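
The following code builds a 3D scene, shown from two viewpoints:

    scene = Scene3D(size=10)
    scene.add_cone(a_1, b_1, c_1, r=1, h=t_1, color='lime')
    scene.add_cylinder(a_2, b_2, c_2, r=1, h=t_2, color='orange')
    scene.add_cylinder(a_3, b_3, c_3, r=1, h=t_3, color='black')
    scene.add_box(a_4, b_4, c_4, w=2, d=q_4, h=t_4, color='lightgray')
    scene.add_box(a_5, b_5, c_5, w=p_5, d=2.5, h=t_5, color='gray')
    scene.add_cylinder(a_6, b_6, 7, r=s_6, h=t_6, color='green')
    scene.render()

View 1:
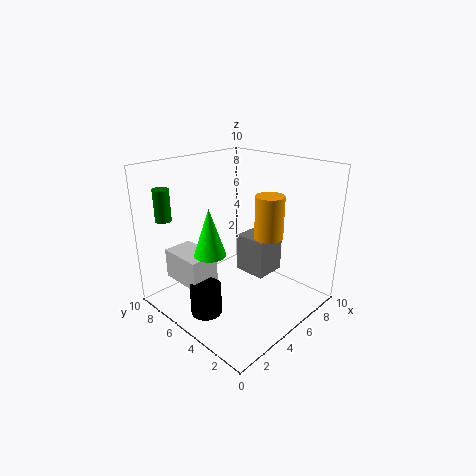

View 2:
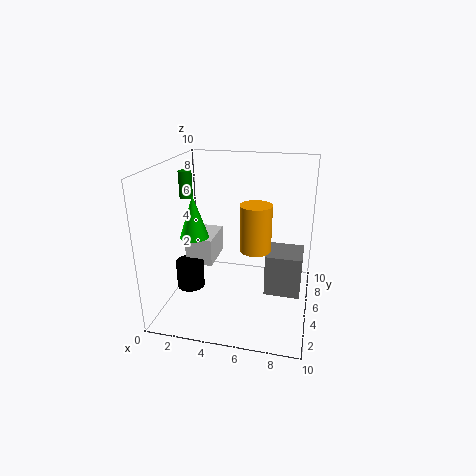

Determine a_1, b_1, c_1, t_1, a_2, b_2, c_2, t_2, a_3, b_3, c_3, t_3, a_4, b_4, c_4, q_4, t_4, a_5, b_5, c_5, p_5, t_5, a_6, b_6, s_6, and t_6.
a_1 = 2; b_1 = 4.5; c_1 = 5; t_1 = 3; a_2 = 6.5; b_2 = 3.5; c_2 = 5; t_2 = 3; a_3 = 1.5; b_3 = 4.5; c_3 = 1; t_3 = 2; a_4 = 1; b_4 = 5; c_4 = 2.5; q_4 = 3; t_4 = 2; a_5 = 7; b_5 = 4.5; c_5 = 1; p_5 = 2.5; t_5 = 3; a_6 = 0.5; b_6 = 7; s_6 = 0.5; t_6 = 2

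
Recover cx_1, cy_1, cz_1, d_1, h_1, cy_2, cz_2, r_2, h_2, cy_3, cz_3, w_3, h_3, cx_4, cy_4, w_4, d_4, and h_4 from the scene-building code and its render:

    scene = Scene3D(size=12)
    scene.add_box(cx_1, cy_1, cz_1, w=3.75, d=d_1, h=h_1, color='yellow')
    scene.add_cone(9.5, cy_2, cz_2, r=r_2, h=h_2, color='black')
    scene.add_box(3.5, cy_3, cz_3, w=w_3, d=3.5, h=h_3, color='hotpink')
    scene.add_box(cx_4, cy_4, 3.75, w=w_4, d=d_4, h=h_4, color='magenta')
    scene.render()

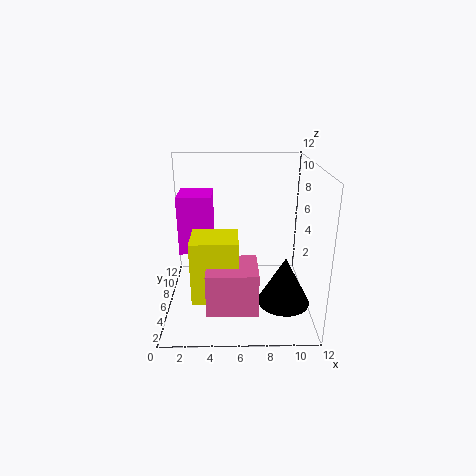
cx_1 = 2.25
cy_1 = 3
cz_1 = 1.5
d_1 = 3.25
h_1 = 5.25
cy_2 = 2.75
cz_2 = 2
r_2 = 2
h_2 = 3.75
cy_3 = 1.75
cz_3 = 1.25
w_3 = 4
h_3 = 3.5
cx_4 = 0.75
cy_4 = 7.5
w_4 = 3
d_4 = 3.25
h_4 = 5.25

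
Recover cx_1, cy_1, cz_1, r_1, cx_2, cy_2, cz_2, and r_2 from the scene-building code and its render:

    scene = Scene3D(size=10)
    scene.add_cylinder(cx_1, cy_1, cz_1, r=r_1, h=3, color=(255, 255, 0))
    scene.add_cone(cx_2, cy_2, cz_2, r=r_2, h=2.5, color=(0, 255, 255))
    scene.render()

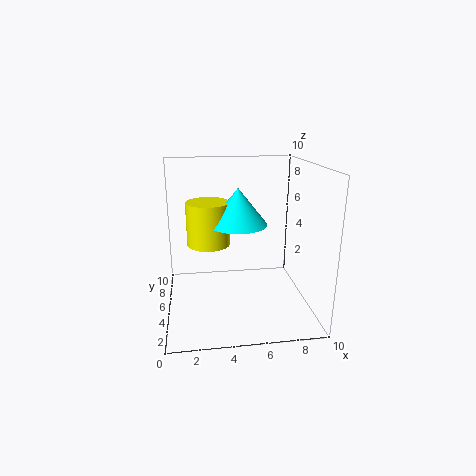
cx_1 = 3; cy_1 = 5.5; cz_1 = 4.5; r_1 = 1.5; cx_2 = 5; cy_2 = 5; cz_2 = 6; r_2 = 2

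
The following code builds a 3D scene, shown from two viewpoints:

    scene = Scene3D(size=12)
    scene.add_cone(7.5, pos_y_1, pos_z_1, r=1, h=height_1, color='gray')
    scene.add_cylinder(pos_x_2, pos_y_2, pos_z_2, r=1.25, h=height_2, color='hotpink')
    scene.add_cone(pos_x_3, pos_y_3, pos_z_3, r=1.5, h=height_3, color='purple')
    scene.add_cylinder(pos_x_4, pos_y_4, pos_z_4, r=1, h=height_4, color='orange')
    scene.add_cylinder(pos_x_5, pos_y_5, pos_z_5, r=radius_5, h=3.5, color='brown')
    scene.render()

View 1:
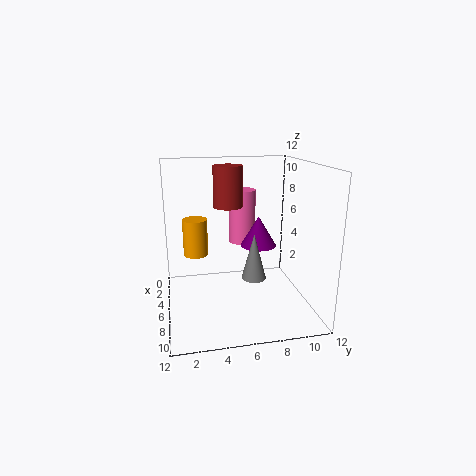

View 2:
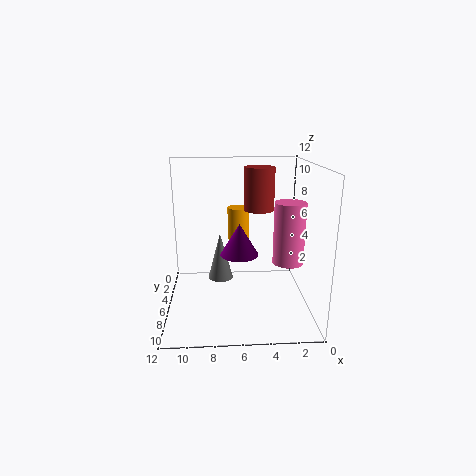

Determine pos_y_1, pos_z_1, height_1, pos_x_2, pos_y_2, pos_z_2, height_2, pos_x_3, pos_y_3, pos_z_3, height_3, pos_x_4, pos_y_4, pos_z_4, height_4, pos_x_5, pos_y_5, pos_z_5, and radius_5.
pos_y_1 = 7, pos_z_1 = 3, height_1 = 3.75, pos_x_2 = 2, pos_y_2 = 7.25, pos_z_2 = 4.25, height_2 = 5, pos_x_3 = 6, pos_y_3 = 7.75, pos_z_3 = 5.25, height_3 = 2.5, pos_x_4 = 5.75, pos_y_4 = 2.5, pos_z_4 = 4.75, height_4 = 3, pos_x_5 = 4.25, pos_y_5 = 5.5, pos_z_5 = 8.25, radius_5 = 1.25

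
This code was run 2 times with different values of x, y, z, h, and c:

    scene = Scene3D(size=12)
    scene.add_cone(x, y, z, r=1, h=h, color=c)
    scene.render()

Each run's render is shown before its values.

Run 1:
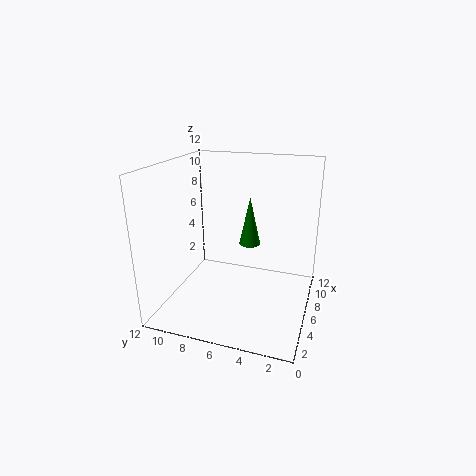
x = 9.5; y = 6; z = 4; h = 4.5; c = 'green'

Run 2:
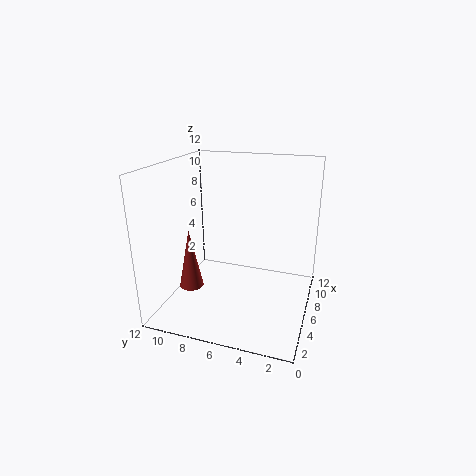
x = 4; y = 9.5; z = 2; h = 5; c = 'brown'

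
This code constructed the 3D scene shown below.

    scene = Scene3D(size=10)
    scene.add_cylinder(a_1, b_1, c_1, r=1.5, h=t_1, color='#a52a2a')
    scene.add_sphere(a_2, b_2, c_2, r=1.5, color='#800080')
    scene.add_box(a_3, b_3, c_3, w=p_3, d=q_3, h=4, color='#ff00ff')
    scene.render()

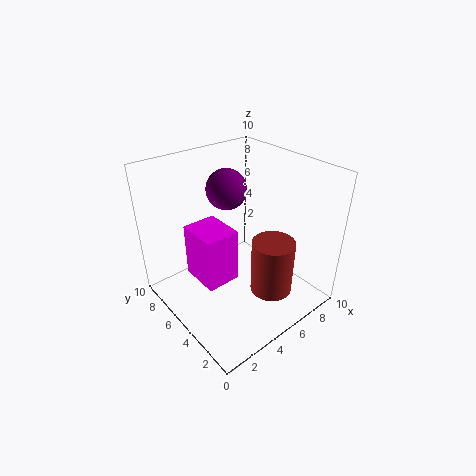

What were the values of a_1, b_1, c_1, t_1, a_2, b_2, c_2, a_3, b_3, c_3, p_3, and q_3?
a_1 = 6.5; b_1 = 3; c_1 = 1; t_1 = 4; a_2 = 6; b_2 = 7.5; c_2 = 7.5; a_3 = 2.5; b_3 = 5; c_3 = 1.5; p_3 = 2.5; q_3 = 3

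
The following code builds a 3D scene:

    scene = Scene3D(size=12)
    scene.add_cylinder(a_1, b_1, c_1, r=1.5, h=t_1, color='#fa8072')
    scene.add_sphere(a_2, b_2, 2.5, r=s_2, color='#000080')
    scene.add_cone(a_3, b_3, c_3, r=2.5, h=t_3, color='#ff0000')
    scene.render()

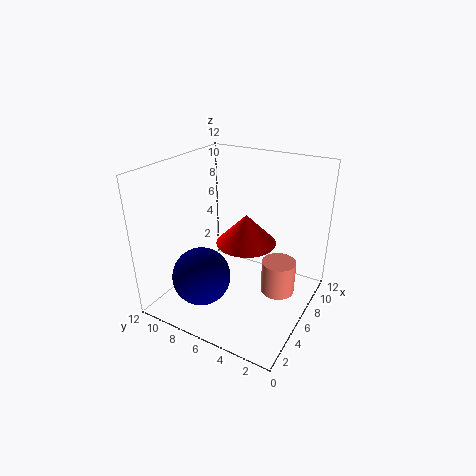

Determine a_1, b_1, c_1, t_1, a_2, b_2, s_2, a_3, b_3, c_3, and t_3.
a_1 = 8; b_1 = 3; c_1 = 0.5; t_1 = 3; a_2 = 4; b_2 = 8.5; s_2 = 2.5; a_3 = 6.5; b_3 = 5.5; c_3 = 5.5; t_3 = 2.5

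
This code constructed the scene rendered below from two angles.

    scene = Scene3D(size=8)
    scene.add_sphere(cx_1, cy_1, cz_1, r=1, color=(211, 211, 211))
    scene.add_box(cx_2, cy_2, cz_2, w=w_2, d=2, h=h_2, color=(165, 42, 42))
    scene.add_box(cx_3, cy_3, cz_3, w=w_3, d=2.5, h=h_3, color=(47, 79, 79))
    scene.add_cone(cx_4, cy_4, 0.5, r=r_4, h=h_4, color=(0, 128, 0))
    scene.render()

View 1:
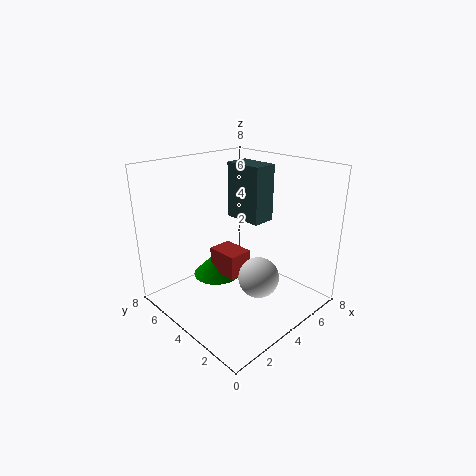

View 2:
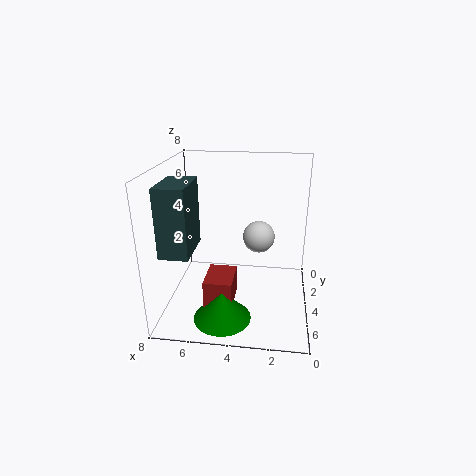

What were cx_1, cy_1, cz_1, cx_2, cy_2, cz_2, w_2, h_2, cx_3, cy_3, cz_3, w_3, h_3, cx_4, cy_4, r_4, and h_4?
cx_1 = 3; cy_1 = 1.5; cz_1 = 3; cx_2 = 4; cy_2 = 4.5; cz_2 = 1; w_2 = 1.5; h_2 = 1.5; cx_3 = 6; cy_3 = 4.5; cz_3 = 4; w_3 = 1.5; h_3 = 3.5; cx_4 = 4.5; cy_4 = 6.5; r_4 = 1.5; h_4 = 1.5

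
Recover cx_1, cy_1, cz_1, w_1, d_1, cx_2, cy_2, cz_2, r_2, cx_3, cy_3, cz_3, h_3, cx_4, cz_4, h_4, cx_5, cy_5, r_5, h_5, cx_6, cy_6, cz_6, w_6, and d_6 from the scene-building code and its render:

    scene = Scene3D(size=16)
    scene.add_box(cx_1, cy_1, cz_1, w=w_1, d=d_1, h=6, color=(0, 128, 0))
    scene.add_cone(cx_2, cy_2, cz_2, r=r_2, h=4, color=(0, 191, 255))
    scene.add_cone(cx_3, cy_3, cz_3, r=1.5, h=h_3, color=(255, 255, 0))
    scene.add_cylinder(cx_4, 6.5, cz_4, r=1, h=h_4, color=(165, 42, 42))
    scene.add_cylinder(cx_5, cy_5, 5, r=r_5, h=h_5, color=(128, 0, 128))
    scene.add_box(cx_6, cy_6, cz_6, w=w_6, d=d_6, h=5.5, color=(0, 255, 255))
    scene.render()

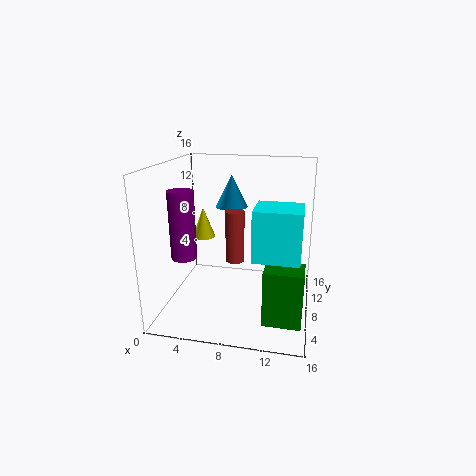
cx_1 = 11.5; cy_1 = 3; cz_1 = 0.5; w_1 = 4; d_1 = 3; cx_2 = 6; cy_2 = 13.5; cz_2 = 10; r_2 = 2; cx_3 = 2; cy_3 = 14; cz_3 = 5.5; h_3 = 4; cx_4 = 8; cz_4 = 6; h_4 = 5.5; cx_5 = 1.5; cy_5 = 8; r_5 = 1.5; h_5 = 8; cx_6 = 10; cy_6 = 5; cz_6 = 6.5; w_6 = 5; d_6 = 4.5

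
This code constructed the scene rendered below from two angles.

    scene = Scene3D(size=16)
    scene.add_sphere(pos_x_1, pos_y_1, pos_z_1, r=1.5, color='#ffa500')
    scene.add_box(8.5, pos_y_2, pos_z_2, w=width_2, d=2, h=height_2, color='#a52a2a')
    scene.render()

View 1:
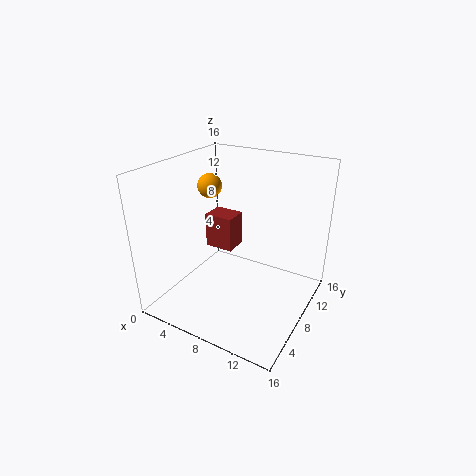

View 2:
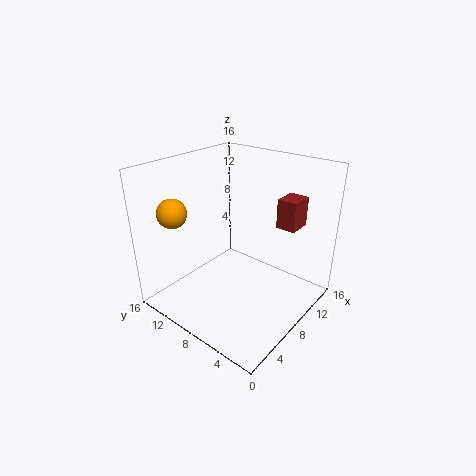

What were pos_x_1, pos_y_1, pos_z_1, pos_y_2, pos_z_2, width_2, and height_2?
pos_x_1 = 2, pos_y_1 = 11.5, pos_z_1 = 12, pos_y_2 = 1.5, pos_z_2 = 10.5, width_2 = 2.5, height_2 = 3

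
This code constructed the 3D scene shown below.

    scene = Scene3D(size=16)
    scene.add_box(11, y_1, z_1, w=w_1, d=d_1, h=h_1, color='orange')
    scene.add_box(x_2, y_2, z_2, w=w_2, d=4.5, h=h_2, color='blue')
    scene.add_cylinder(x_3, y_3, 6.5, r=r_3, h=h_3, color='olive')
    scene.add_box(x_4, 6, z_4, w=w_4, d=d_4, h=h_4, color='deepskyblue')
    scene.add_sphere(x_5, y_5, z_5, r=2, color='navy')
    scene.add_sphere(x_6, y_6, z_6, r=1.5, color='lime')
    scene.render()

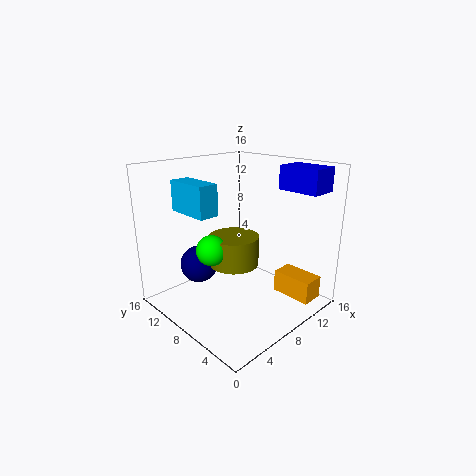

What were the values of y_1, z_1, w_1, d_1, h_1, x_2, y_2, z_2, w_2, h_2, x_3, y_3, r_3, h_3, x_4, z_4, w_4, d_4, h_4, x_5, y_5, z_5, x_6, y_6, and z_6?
y_1 = 0.5
z_1 = 1.5
w_1 = 2.5
d_1 = 4.5
h_1 = 2.5
x_2 = 11
y_2 = 0.5
z_2 = 13.5
w_2 = 3
h_2 = 2.5
x_3 = 5.5
y_3 = 6
r_3 = 2.5
h_3 = 3
x_4 = 1.5
z_4 = 12
w_4 = 2
d_4 = 4.5
h_4 = 3
x_5 = 4
y_5 = 10
z_5 = 5.5
x_6 = 3
y_6 = 6.5
z_6 = 8.5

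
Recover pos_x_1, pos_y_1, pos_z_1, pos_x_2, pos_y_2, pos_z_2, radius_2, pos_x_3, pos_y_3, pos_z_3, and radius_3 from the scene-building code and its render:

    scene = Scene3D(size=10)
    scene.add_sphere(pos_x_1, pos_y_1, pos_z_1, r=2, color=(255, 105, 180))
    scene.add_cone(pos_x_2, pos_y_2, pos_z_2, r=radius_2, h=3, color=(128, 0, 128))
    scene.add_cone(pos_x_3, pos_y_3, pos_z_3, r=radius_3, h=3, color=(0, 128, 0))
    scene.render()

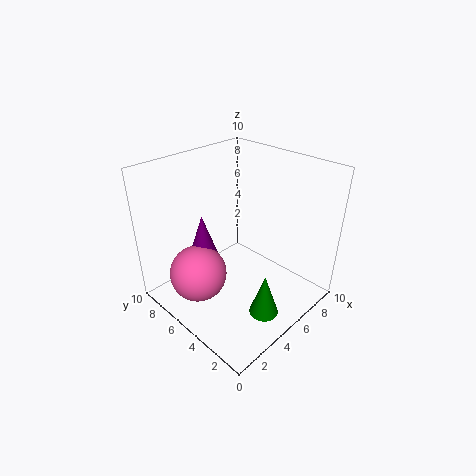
pos_x_1 = 2.5; pos_y_1 = 6.5; pos_z_1 = 2.5; pos_x_2 = 3.5; pos_y_2 = 7; pos_z_2 = 3.5; radius_2 = 1; pos_x_3 = 4.5; pos_y_3 = 2; pos_z_3 = 0.5; radius_3 = 1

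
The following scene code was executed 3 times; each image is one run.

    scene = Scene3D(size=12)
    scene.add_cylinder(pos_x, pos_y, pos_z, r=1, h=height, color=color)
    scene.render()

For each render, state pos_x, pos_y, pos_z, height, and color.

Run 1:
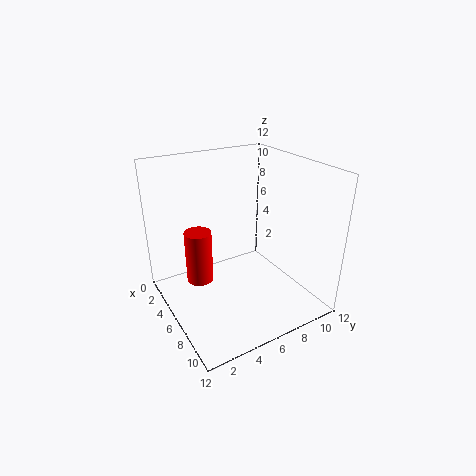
pos_x = 7
pos_y = 2
pos_z = 4
height = 4
color = 'red'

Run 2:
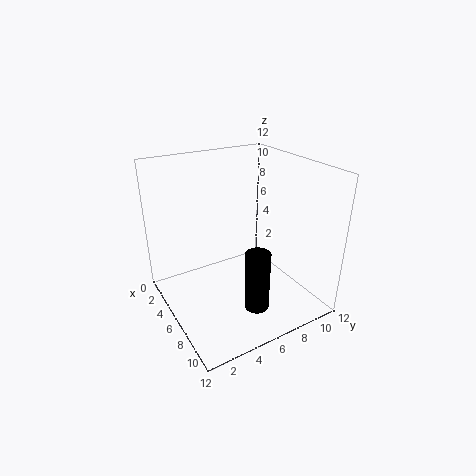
pos_x = 9
pos_y = 6
pos_z = 1
height = 5
color = 'black'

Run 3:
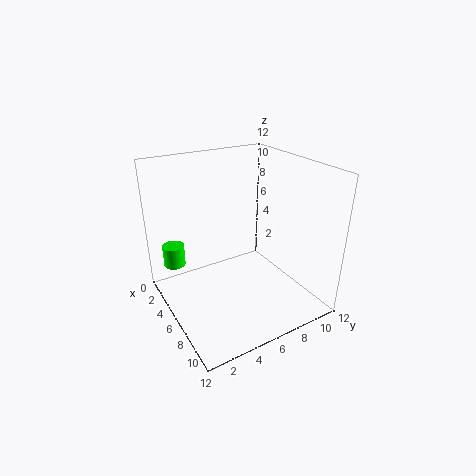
pos_x = 1
pos_y = 2
pos_z = 2
height = 2
color = 'lime'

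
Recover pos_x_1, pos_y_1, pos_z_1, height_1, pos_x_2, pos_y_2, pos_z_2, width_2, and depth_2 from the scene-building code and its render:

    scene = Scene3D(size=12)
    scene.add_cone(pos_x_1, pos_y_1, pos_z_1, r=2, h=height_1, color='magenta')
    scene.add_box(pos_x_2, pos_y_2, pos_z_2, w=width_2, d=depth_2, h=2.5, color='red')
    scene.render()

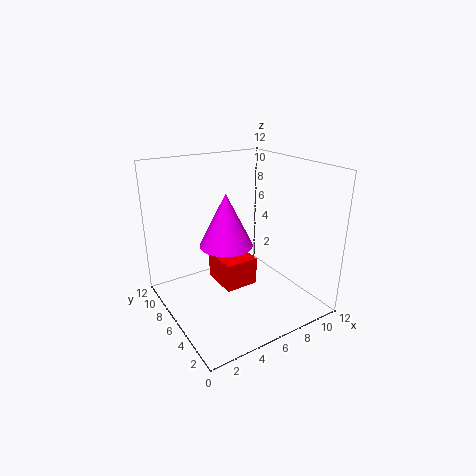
pos_x_1 = 4; pos_y_1 = 4.5; pos_z_1 = 6.5; height_1 = 4; pos_x_2 = 5; pos_y_2 = 6; pos_z_2 = 1; width_2 = 3; depth_2 = 3.5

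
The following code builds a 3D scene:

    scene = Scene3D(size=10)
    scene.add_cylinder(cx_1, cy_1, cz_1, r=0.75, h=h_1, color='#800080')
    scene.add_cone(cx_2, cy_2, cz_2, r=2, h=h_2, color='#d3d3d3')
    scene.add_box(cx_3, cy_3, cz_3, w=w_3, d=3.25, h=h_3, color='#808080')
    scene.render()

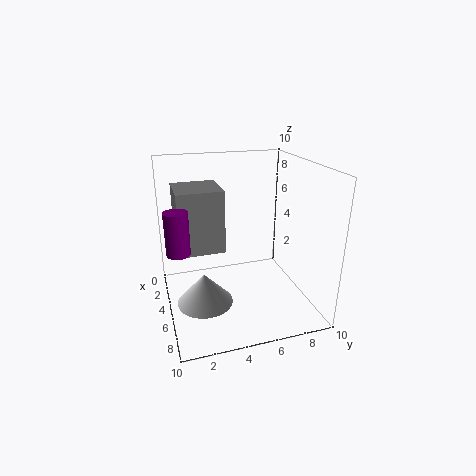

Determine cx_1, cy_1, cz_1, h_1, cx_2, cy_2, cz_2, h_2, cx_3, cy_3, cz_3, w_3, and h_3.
cx_1 = 6.25, cy_1 = 0.75, cz_1 = 5, h_1 = 2.75, cx_2 = 5, cy_2 = 2.5, cz_2 = 0.25, h_2 = 2.25, cx_3 = 1.25, cy_3 = 1, cz_3 = 3.75, w_3 = 3.25, h_3 = 4.5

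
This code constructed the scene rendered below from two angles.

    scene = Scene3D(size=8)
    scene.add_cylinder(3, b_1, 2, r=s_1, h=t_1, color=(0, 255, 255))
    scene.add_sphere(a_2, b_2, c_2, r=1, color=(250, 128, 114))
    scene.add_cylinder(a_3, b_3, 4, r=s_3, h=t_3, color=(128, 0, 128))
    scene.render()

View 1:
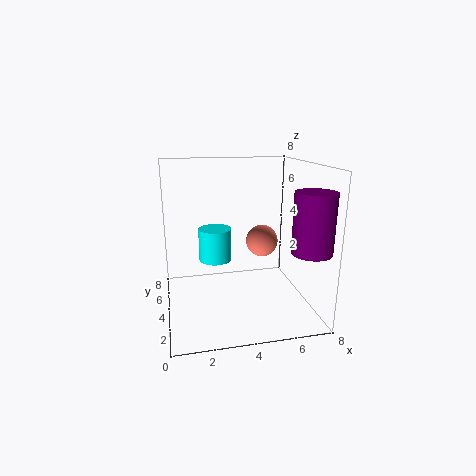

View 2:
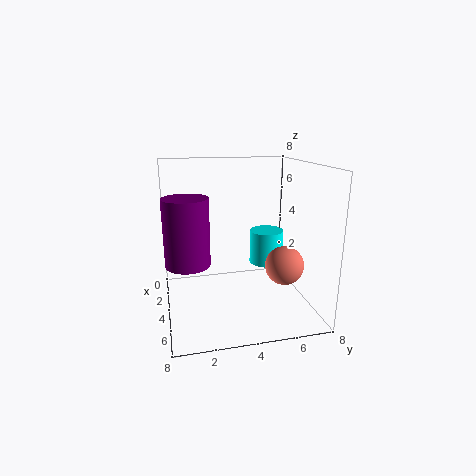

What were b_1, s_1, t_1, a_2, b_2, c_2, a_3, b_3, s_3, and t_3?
b_1 = 6, s_1 = 1, t_1 = 2, a_2 = 6, b_2 = 6, c_2 = 3, a_3 = 7, b_3 = 1, s_3 = 1, t_3 = 3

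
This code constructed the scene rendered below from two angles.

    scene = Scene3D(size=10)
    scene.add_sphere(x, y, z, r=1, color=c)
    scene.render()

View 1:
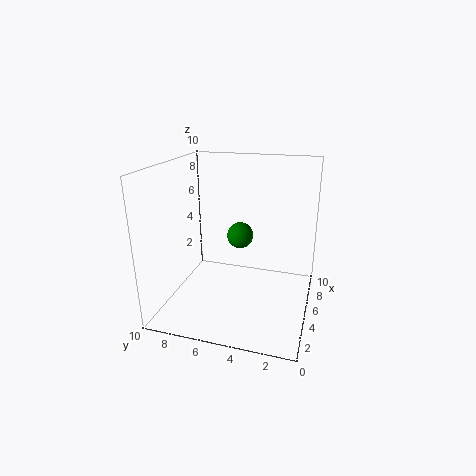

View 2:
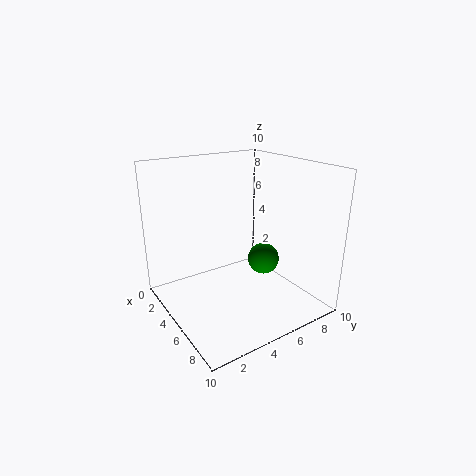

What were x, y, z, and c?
x = 7.25
y = 5.5
z = 4.25
c = 'green'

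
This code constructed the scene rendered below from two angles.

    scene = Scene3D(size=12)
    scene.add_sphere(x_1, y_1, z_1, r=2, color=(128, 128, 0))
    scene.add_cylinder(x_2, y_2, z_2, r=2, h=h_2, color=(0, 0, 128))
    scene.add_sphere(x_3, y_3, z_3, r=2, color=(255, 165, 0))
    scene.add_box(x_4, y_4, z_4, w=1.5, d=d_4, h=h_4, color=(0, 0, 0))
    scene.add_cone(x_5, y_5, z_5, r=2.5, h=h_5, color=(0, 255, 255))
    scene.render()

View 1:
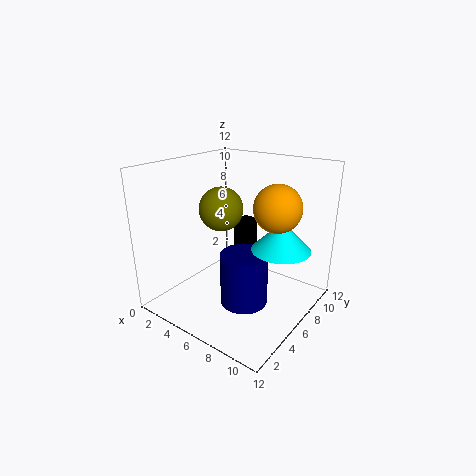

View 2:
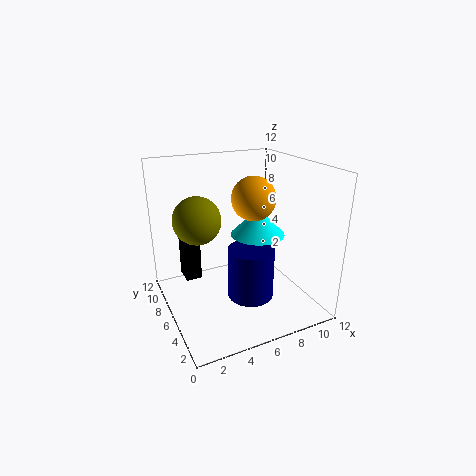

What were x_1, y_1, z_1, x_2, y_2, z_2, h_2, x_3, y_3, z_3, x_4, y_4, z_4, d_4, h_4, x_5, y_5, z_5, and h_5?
x_1 = 3
y_1 = 7.5
z_1 = 7.5
x_2 = 7
y_2 = 5.5
z_2 = 0.5
h_2 = 4.5
x_3 = 8.5
y_3 = 8
z_3 = 8.5
x_4 = 2.5
y_4 = 10
z_4 = 0.5
d_4 = 2
h_4 = 5
x_5 = 9
y_5 = 8
z_5 = 5
h_5 = 2.5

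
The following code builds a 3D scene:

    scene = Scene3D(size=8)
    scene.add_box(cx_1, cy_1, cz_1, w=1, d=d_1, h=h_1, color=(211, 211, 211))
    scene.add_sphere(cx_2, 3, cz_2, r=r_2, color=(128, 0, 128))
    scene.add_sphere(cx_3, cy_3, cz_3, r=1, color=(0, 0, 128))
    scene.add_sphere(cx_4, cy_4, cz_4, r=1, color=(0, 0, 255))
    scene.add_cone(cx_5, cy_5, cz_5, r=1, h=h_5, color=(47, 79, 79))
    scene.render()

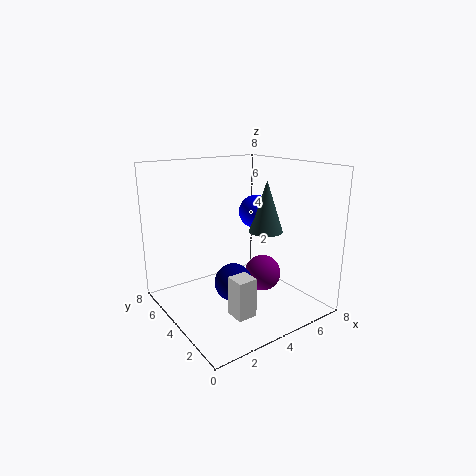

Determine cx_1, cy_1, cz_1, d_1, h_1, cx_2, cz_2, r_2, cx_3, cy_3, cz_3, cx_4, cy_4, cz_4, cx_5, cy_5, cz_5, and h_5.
cx_1 = 2, cy_1 = 1, cz_1 = 1, d_1 = 1, h_1 = 2, cx_2 = 5, cz_2 = 2, r_2 = 1, cx_3 = 3, cy_3 = 3, cz_3 = 2, cx_4 = 6, cy_4 = 5, cz_4 = 5, cx_5 = 6, cy_5 = 4, cz_5 = 4, h_5 = 3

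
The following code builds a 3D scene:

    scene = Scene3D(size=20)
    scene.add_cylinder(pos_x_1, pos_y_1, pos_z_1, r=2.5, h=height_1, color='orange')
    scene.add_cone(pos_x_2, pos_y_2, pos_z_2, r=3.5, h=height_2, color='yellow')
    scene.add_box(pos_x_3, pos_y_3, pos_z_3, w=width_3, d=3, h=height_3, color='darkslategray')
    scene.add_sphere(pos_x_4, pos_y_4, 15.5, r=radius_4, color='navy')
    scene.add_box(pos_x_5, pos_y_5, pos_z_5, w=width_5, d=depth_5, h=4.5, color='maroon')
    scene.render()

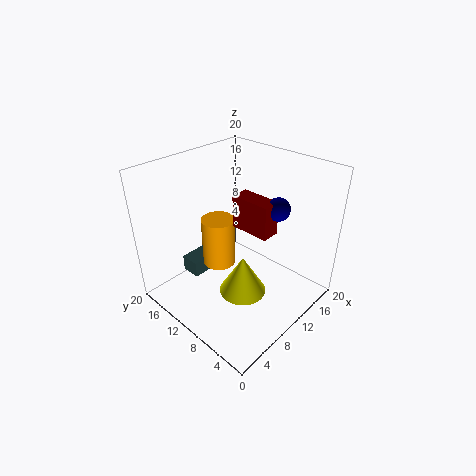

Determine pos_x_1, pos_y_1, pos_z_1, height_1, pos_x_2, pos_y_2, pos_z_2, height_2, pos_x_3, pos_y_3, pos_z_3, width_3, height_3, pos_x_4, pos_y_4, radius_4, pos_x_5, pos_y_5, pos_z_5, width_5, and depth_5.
pos_x_1 = 10.5; pos_y_1 = 14.5; pos_z_1 = 3.5; height_1 = 7.5; pos_x_2 = 10.5; pos_y_2 = 9.5; pos_z_2 = 0.5; height_2 = 6; pos_x_3 = 6.5; pos_y_3 = 15.5; pos_z_3 = 2; width_3 = 5.5; height_3 = 2.5; pos_x_4 = 12; pos_y_4 = 5; radius_4 = 1.5; pos_x_5 = 9.5; pos_y_5 = 5; pos_z_5 = 12; width_5 = 2.5; depth_5 = 5.5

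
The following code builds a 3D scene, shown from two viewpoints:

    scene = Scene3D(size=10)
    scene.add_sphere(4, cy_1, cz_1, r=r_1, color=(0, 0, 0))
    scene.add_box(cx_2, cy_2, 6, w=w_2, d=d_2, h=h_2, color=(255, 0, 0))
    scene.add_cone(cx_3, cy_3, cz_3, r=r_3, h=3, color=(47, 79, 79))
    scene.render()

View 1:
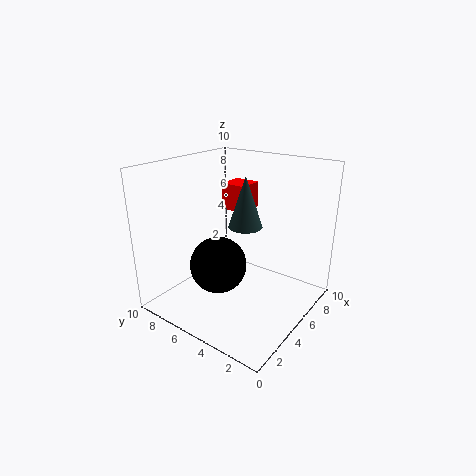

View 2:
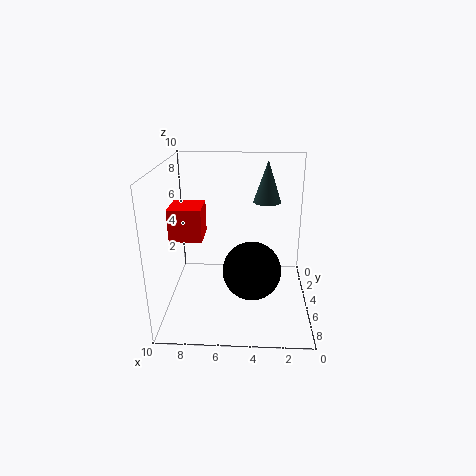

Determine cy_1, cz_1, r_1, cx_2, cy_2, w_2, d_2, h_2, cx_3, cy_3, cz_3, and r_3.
cy_1 = 6, cz_1 = 3, r_1 = 2, cx_2 = 7, cy_2 = 6, w_2 = 2, d_2 = 2, h_2 = 2, cx_3 = 3, cy_3 = 3, cz_3 = 7, r_3 = 1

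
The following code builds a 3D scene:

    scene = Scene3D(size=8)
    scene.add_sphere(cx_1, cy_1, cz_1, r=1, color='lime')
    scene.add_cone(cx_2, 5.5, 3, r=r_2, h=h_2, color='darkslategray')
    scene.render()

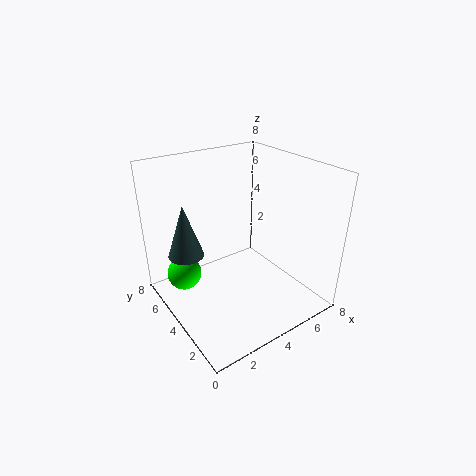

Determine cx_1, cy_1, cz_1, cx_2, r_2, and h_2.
cx_1 = 1.5
cy_1 = 6
cz_1 = 1.5
cx_2 = 1.5
r_2 = 1
h_2 = 3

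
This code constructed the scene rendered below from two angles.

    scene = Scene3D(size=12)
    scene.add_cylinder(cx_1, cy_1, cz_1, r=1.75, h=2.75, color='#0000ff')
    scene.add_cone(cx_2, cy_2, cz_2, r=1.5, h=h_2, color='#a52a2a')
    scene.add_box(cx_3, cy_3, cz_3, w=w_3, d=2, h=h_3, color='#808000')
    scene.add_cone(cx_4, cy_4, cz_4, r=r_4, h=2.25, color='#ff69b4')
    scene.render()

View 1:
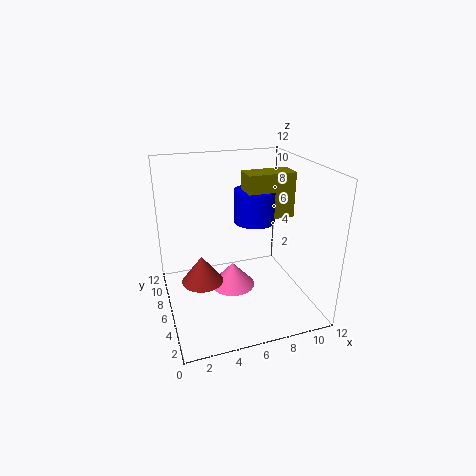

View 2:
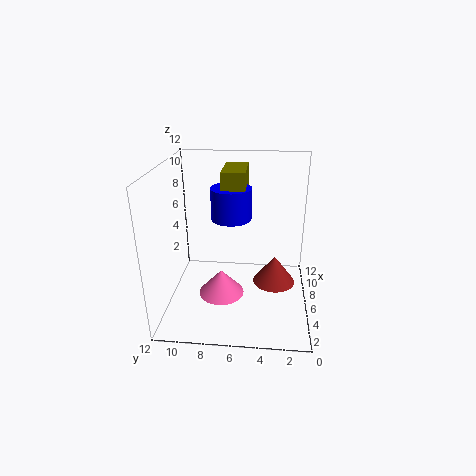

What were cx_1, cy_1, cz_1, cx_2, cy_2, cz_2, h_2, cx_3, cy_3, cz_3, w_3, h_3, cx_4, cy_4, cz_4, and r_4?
cx_1 = 7.75; cy_1 = 6.75; cz_1 = 7; cx_2 = 2.25; cy_2 = 3; cz_2 = 4.5; h_2 = 2; cx_3 = 6.75; cy_3 = 5.5; cz_3 = 7.5; w_3 = 4; h_3 = 3.75; cx_4 = 6; cy_4 = 7.5; cz_4 = 0.5; r_4 = 2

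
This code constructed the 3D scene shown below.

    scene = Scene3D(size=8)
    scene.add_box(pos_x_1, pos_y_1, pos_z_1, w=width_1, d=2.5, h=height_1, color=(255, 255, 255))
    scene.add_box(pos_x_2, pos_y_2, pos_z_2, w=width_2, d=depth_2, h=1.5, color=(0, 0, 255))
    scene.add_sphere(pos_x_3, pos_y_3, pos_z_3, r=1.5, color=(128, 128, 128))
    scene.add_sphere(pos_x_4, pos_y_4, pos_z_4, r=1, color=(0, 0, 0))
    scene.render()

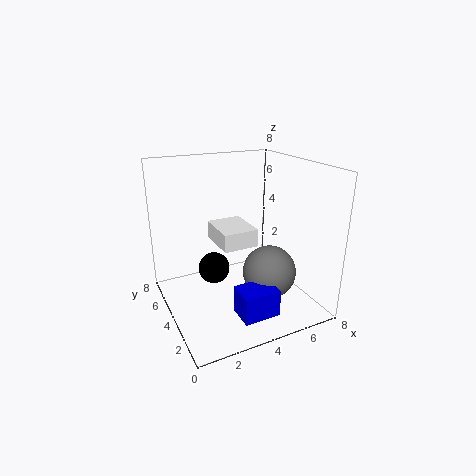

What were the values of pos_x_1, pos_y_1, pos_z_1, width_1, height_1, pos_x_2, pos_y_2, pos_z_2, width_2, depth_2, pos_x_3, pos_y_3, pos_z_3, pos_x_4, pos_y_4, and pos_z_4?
pos_x_1 = 3, pos_y_1 = 3.5, pos_z_1 = 3.5, width_1 = 2, height_1 = 1, pos_x_2 = 3, pos_y_2 = 1, pos_z_2 = 0.5, width_2 = 2, depth_2 = 1.5, pos_x_3 = 5.5, pos_y_3 = 3, pos_z_3 = 2, pos_x_4 = 3.5, pos_y_4 = 6.5, pos_z_4 = 1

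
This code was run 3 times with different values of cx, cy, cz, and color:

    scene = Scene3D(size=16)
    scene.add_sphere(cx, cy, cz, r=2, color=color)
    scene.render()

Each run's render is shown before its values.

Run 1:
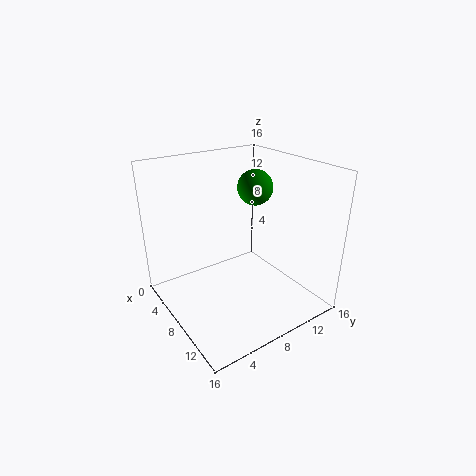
cx = 7, cy = 11, cz = 13, color = 'green'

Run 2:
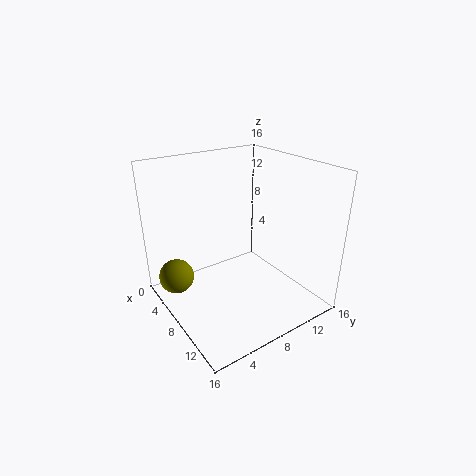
cx = 4, cy = 2, cz = 3, color = 'olive'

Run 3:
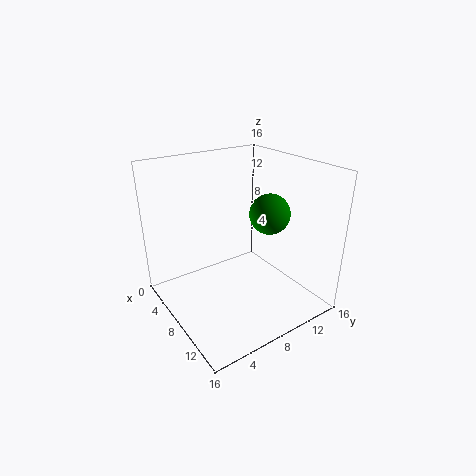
cx = 12, cy = 9, cz = 12, color = 'green'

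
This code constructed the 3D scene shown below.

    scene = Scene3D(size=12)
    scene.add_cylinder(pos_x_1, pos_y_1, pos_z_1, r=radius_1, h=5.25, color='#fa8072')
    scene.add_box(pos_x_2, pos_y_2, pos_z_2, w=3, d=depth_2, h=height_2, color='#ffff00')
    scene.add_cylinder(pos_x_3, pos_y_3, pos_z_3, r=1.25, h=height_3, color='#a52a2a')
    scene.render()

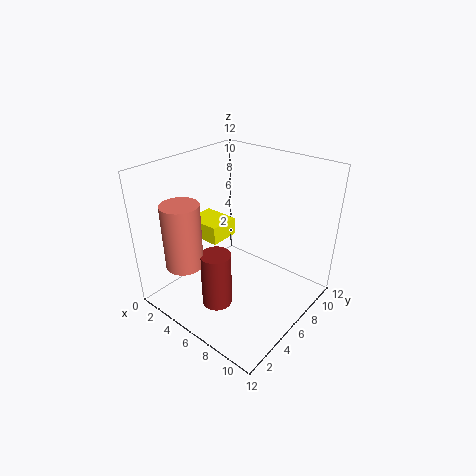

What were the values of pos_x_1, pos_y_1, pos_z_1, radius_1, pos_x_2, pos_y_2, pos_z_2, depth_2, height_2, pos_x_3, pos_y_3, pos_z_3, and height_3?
pos_x_1 = 3.75, pos_y_1 = 2, pos_z_1 = 4.5, radius_1 = 1.5, pos_x_2 = 2, pos_y_2 = 4.25, pos_z_2 = 5.75, depth_2 = 2.5, height_2 = 1.5, pos_x_3 = 5.75, pos_y_3 = 3.5, pos_z_3 = 0.75, height_3 = 4.75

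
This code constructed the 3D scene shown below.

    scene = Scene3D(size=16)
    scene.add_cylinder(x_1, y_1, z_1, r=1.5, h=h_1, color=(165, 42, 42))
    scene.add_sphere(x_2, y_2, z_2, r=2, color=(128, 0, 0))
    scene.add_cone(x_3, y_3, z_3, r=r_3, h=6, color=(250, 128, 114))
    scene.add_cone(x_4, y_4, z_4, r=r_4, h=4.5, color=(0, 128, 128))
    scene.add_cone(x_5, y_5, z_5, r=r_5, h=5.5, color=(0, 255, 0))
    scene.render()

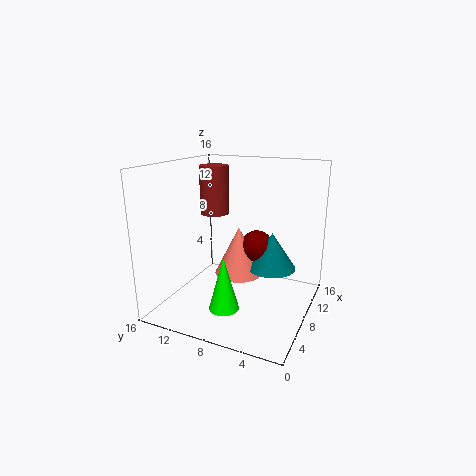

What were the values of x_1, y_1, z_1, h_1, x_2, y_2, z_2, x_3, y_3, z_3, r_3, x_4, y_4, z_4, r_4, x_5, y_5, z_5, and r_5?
x_1 = 6.5; y_1 = 10; z_1 = 11; h_1 = 5; x_2 = 12.5; y_2 = 7.5; z_2 = 5.5; x_3 = 11.5; y_3 = 9.5; z_3 = 2; r_3 = 3; x_4 = 12.5; y_4 = 5.5; z_4 = 3; r_4 = 3; x_5 = 2.5; y_5 = 7; z_5 = 2.5; r_5 = 1.5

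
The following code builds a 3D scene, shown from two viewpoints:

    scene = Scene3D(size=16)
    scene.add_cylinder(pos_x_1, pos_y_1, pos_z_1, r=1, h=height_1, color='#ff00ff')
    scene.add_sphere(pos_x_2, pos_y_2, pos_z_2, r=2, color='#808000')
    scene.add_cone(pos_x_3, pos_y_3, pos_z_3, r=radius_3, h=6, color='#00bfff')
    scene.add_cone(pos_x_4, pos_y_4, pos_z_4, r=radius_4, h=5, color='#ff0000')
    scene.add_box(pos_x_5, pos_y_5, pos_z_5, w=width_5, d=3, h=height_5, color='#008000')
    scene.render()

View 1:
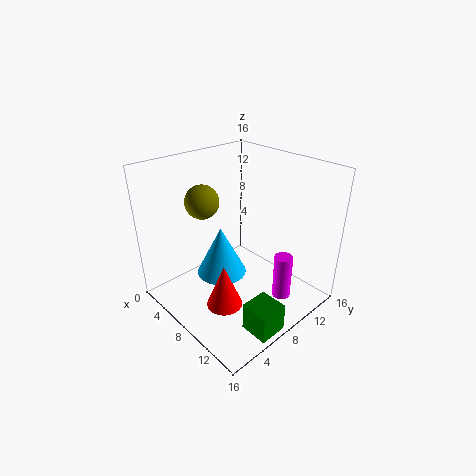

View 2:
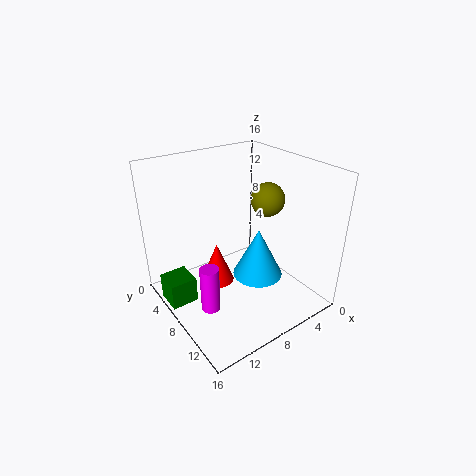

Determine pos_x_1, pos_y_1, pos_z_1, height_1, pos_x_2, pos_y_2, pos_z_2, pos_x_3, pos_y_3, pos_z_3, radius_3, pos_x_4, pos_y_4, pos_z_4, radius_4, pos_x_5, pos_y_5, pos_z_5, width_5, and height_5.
pos_x_1 = 13, pos_y_1 = 10, pos_z_1 = 2, height_1 = 5, pos_x_2 = 3, pos_y_2 = 7, pos_z_2 = 11, pos_x_3 = 5, pos_y_3 = 8, pos_z_3 = 2, radius_3 = 3, pos_x_4 = 9, pos_y_4 = 5, pos_z_4 = 1, radius_4 = 2, pos_x_5 = 13, pos_y_5 = 4, pos_z_5 = 1, width_5 = 3, height_5 = 3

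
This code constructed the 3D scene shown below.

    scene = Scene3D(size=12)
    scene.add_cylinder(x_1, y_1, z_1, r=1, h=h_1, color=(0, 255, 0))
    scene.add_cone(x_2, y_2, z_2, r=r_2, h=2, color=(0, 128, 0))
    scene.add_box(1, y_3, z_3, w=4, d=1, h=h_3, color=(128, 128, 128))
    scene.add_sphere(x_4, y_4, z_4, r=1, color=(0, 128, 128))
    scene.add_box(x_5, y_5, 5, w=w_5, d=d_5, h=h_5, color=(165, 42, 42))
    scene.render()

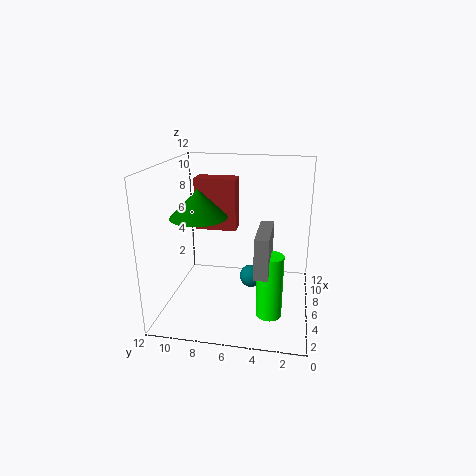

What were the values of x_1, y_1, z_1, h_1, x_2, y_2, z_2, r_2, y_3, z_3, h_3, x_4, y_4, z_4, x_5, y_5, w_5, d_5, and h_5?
x_1 = 3, y_1 = 3, z_1 = 1, h_1 = 5, x_2 = 2, y_2 = 8, z_2 = 9, r_2 = 2, y_3 = 3, z_3 = 5, h_3 = 3, x_4 = 7, y_4 = 5, z_4 = 2, x_5 = 10, y_5 = 7, w_5 = 2, d_5 = 4, h_5 = 5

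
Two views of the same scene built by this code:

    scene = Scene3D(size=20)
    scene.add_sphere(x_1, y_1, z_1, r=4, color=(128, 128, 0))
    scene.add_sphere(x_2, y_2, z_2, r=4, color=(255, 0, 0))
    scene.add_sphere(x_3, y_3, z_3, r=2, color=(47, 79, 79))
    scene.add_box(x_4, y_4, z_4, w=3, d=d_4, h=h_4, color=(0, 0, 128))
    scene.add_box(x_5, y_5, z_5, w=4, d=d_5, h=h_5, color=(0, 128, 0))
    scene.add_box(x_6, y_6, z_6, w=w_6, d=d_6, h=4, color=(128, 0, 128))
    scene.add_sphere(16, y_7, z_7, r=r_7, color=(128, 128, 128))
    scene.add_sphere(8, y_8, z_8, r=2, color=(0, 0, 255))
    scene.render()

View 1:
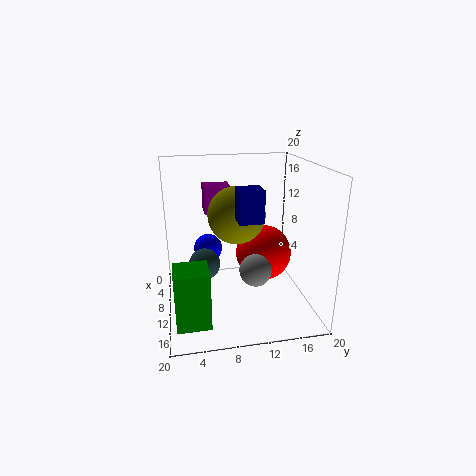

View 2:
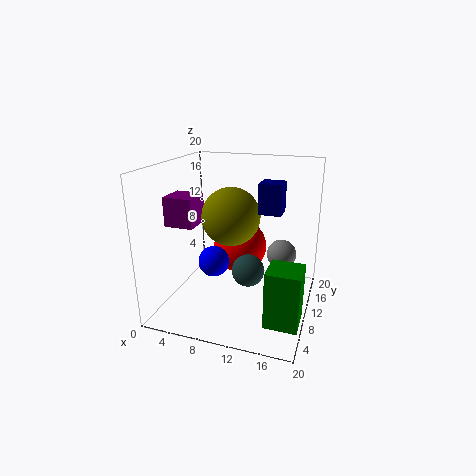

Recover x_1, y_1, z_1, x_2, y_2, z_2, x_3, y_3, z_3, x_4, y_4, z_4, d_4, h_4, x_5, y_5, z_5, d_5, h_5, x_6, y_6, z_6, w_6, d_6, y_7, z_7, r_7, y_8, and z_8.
x_1 = 9
y_1 = 10
z_1 = 13
x_2 = 9
y_2 = 14
z_2 = 7
x_3 = 13
y_3 = 5
z_3 = 8
x_4 = 13
y_4 = 9
z_4 = 14
d_4 = 3
h_4 = 4
x_5 = 16
y_5 = 1
z_5 = 3
d_5 = 4
h_5 = 7
x_6 = 1
y_6 = 6
z_6 = 12
w_6 = 4
d_6 = 4
y_7 = 11
z_7 = 8
r_7 = 2
y_8 = 6
z_8 = 8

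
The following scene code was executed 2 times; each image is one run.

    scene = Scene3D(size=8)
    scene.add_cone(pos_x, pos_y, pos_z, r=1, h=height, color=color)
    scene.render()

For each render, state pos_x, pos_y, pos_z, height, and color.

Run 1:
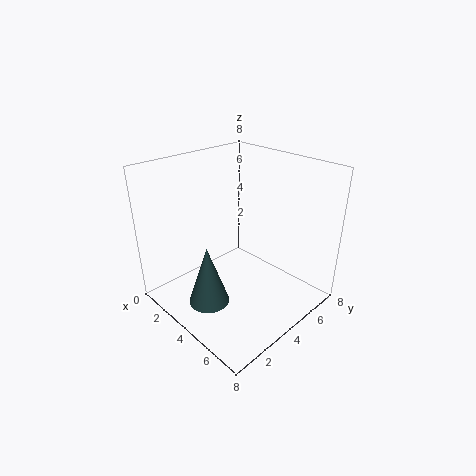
pos_x = 5, pos_y = 1, pos_z = 2, height = 3, color = 'darkslategray'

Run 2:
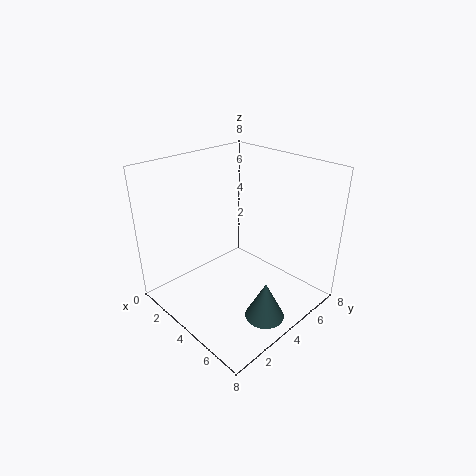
pos_x = 7, pos_y = 3, pos_z = 1, height = 2, color = 'darkslategray'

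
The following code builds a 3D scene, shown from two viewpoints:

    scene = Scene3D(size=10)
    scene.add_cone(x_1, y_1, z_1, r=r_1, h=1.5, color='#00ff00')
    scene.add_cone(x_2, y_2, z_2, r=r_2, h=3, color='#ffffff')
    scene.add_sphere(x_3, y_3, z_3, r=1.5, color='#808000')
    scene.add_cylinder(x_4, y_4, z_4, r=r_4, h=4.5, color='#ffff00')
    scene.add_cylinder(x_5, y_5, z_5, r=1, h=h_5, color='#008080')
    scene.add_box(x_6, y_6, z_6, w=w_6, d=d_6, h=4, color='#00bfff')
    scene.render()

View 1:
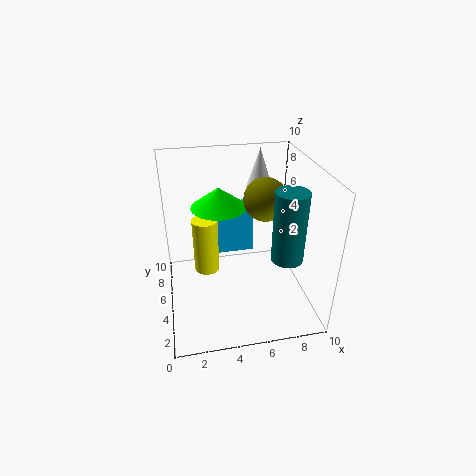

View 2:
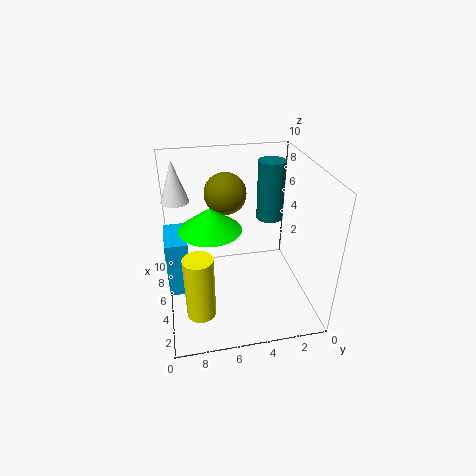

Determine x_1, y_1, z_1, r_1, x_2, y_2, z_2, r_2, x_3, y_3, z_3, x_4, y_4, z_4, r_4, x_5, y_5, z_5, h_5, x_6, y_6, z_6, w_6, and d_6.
x_1 = 4
y_1 = 7
z_1 = 6.5
r_1 = 2
x_2 = 7.5
y_2 = 9
z_2 = 7
r_2 = 1
x_3 = 7
y_3 = 5.5
z_3 = 7.5
x_4 = 3
y_4 = 8
z_4 = 0.5
r_4 = 1
x_5 = 7.5
y_5 = 2
z_5 = 5
h_5 = 4.5
x_6 = 4
y_6 = 8.5
z_6 = 1.5
w_6 = 3
d_6 = 1.5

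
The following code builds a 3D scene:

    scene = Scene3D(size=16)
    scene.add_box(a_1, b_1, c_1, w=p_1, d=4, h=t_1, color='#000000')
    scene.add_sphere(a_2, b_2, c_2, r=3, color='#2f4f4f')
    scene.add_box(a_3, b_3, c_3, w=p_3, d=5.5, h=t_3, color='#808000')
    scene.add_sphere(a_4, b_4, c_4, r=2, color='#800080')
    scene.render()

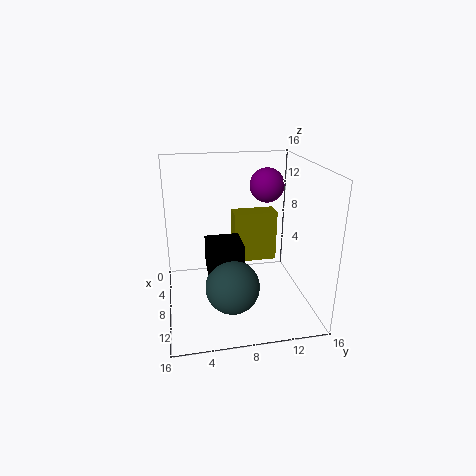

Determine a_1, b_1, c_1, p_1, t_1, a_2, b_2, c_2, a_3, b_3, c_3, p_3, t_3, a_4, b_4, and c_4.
a_1 = 5.5, b_1 = 4.5, c_1 = 4, p_1 = 4, t_1 = 3.5, a_2 = 10, b_2 = 7, c_2 = 3, a_3 = 1, b_3 = 8.5, c_3 = 2.5, p_3 = 2.5, t_3 = 6.5, a_4 = 5, b_4 = 12, c_4 = 13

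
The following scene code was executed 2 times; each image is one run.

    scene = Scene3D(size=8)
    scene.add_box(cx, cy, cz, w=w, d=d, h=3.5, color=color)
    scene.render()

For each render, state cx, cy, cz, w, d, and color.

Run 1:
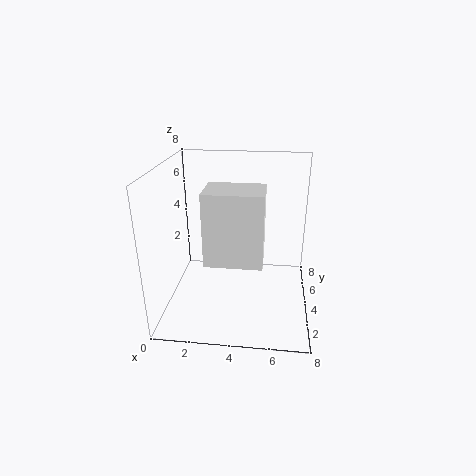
cx = 2.75
cy = 0.75
cz = 4
w = 2.75
d = 2
color = 'white'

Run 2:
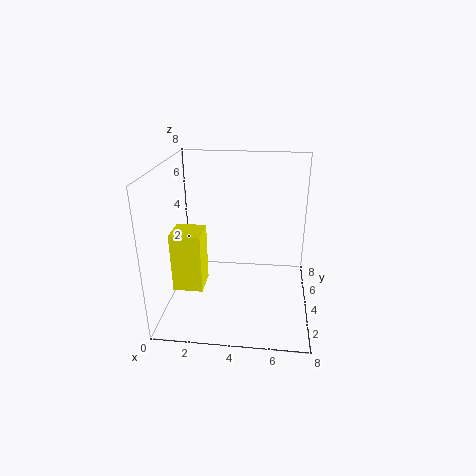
cx = 0.25
cy = 3.25
cz = 0.75
w = 1.75
d = 1.75
color = 'yellow'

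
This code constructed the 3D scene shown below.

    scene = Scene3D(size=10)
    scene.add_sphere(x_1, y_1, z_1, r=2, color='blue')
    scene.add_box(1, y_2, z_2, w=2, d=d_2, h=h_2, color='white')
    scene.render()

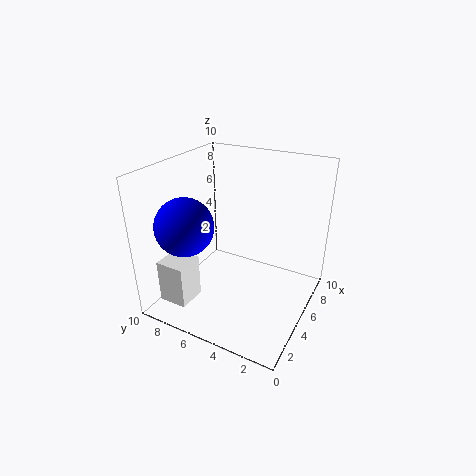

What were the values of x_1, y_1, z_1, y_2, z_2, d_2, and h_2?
x_1 = 3; y_1 = 8; z_1 = 6; y_2 = 7; z_2 = 1; d_2 = 2; h_2 = 3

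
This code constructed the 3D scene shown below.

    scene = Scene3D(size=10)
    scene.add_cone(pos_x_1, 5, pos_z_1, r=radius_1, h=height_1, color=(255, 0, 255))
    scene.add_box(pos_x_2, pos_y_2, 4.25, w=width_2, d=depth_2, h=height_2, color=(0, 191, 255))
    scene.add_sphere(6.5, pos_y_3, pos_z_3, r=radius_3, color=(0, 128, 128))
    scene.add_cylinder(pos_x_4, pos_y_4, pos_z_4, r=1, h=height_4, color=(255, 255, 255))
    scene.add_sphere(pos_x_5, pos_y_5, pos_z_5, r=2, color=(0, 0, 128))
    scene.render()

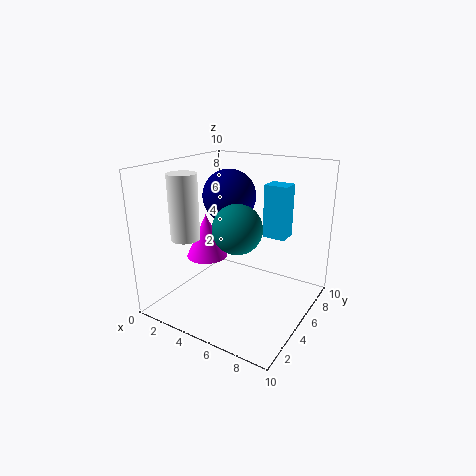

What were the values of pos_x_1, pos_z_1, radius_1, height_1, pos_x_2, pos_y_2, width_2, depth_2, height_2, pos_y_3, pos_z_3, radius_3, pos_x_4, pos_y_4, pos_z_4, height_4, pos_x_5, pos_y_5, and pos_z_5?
pos_x_1 = 2.25; pos_z_1 = 3; radius_1 = 1.5; height_1 = 3.25; pos_x_2 = 5.5; pos_y_2 = 7.75; width_2 = 1.75; depth_2 = 1.5; height_2 = 4; pos_y_3 = 2.5; pos_z_3 = 6.75; radius_3 = 1.5; pos_x_4 = 2; pos_y_4 = 3; pos_z_4 = 5; height_4 = 4.5; pos_x_5 = 3; pos_y_5 = 7; pos_z_5 = 7.25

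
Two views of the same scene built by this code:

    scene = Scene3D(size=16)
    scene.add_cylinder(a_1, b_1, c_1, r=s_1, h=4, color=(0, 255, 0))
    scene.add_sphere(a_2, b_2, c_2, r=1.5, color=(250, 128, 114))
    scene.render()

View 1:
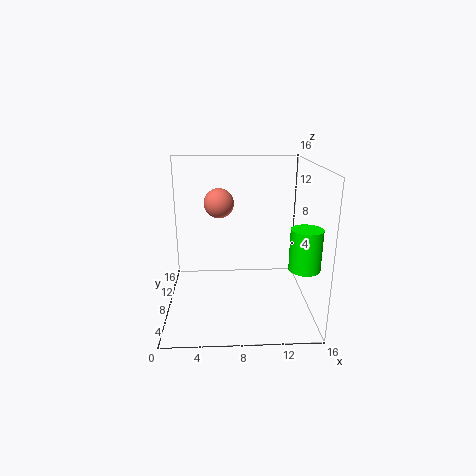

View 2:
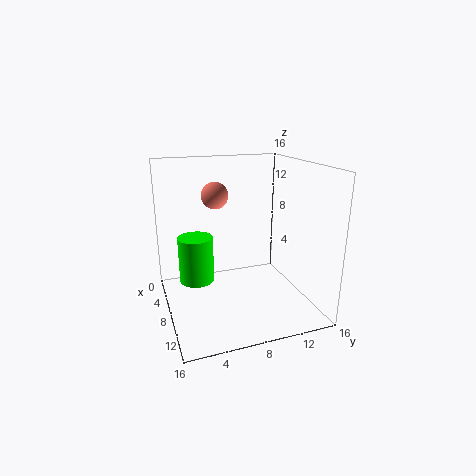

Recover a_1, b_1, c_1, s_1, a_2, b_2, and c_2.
a_1 = 14; b_1 = 2; c_1 = 7; s_1 = 1.5; a_2 = 6; b_2 = 6; c_2 = 12.5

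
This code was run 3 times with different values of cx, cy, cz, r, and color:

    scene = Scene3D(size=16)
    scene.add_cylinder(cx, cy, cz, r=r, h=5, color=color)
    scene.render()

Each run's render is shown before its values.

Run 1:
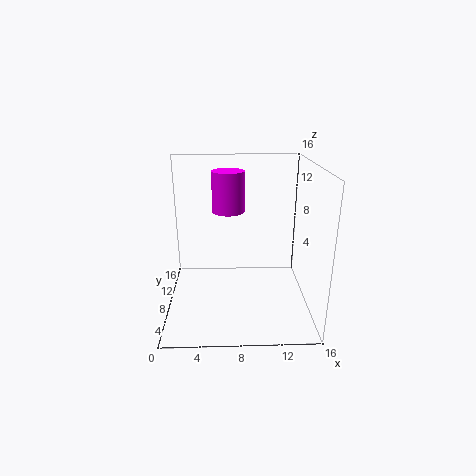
cx = 7, cy = 13, cz = 9.5, r = 2, color = 'magenta'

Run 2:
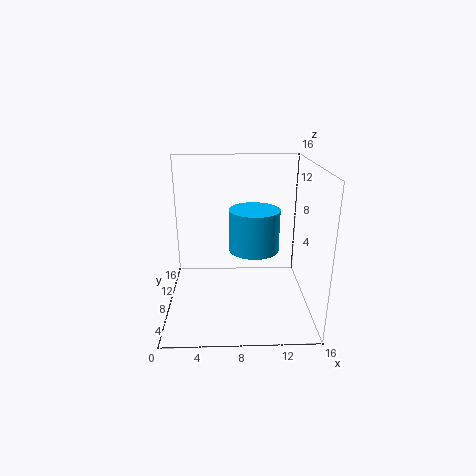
cx = 10, cy = 10.5, cz = 5.5, r = 3, color = 'deepskyblue'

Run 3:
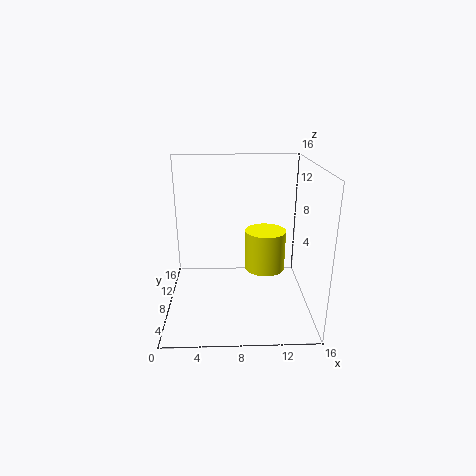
cx = 11.5, cy = 11.5, cz = 2.5, r = 2.5, color = 'yellow'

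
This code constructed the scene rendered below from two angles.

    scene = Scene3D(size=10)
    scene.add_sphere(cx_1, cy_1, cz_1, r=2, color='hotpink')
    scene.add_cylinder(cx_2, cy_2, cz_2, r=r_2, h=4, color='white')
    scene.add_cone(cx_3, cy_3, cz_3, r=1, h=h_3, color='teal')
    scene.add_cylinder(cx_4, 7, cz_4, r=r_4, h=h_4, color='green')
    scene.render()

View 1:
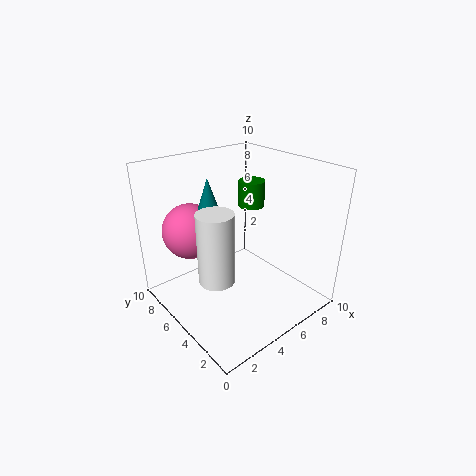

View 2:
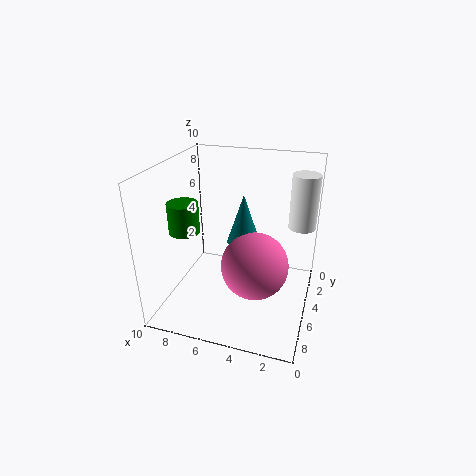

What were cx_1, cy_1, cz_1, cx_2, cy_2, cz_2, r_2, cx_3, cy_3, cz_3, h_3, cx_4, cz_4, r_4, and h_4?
cx_1 = 3, cy_1 = 8, cz_1 = 5, cx_2 = 1, cy_2 = 2, cz_2 = 5, r_2 = 1, cx_3 = 4, cy_3 = 7, cz_3 = 6, h_3 = 3, cx_4 = 8, cz_4 = 6, r_4 = 1, h_4 = 2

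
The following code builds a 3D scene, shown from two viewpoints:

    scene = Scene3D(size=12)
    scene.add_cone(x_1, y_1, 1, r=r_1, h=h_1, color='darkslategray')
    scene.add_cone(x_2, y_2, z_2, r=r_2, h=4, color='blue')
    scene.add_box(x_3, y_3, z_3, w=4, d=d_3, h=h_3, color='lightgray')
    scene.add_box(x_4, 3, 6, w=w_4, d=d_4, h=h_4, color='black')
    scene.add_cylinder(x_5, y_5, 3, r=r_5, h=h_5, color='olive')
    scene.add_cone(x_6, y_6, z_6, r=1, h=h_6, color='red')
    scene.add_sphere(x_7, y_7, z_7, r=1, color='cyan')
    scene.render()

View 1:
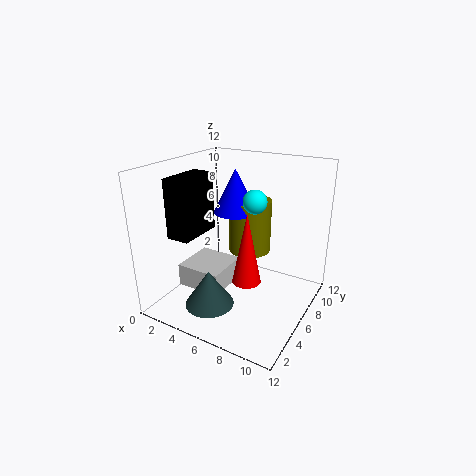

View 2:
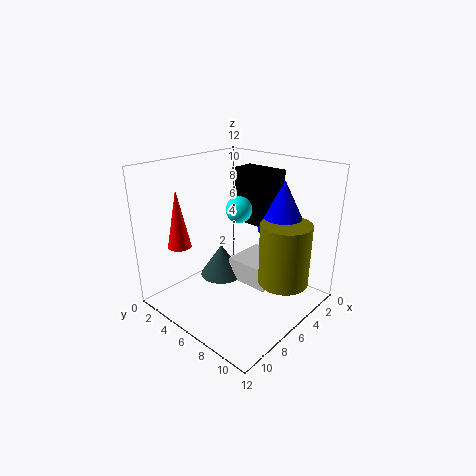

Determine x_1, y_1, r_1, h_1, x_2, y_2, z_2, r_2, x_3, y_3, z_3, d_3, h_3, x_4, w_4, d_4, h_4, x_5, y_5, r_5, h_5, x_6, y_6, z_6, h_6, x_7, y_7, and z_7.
x_1 = 5
y_1 = 3
r_1 = 2
h_1 = 3
x_2 = 4
y_2 = 9
z_2 = 7
r_2 = 2
x_3 = 1
y_3 = 4
z_3 = 1
d_3 = 4
h_3 = 2
x_4 = 1
w_4 = 2
d_4 = 4
h_4 = 5
x_5 = 5
y_5 = 10
r_5 = 2
h_5 = 5
x_6 = 9
y_6 = 2
z_6 = 5
h_6 = 5
x_7 = 7
y_7 = 7
z_7 = 9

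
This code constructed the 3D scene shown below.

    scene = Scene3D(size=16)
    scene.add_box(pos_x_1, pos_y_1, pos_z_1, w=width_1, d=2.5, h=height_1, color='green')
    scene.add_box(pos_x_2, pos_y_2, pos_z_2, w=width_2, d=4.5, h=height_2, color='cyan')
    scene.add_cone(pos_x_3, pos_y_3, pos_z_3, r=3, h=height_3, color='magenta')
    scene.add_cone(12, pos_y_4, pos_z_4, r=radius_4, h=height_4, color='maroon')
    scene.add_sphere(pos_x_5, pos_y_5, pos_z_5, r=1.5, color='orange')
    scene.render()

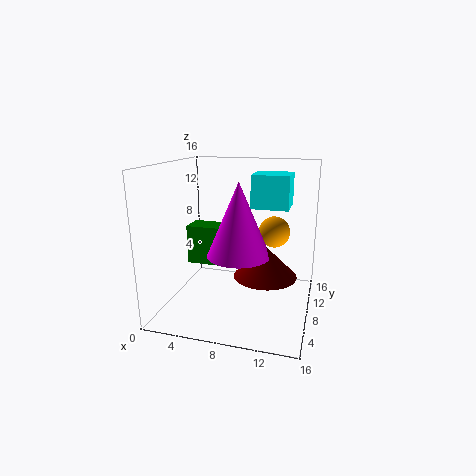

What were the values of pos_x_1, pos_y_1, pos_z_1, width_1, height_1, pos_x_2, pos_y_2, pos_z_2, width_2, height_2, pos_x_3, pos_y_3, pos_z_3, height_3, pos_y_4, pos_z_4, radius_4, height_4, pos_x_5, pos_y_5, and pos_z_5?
pos_x_1 = 3.5
pos_y_1 = 4.5
pos_z_1 = 6
width_1 = 5
height_1 = 4
pos_x_2 = 8.5
pos_y_2 = 11.5
pos_z_2 = 10.5
width_2 = 4.5
height_2 = 4
pos_x_3 = 9.5
pos_y_3 = 3
pos_z_3 = 8
height_3 = 7
pos_y_4 = 3.5
pos_z_4 = 6
radius_4 = 3
height_4 = 3
pos_x_5 = 12.5
pos_y_5 = 5
pos_z_5 = 10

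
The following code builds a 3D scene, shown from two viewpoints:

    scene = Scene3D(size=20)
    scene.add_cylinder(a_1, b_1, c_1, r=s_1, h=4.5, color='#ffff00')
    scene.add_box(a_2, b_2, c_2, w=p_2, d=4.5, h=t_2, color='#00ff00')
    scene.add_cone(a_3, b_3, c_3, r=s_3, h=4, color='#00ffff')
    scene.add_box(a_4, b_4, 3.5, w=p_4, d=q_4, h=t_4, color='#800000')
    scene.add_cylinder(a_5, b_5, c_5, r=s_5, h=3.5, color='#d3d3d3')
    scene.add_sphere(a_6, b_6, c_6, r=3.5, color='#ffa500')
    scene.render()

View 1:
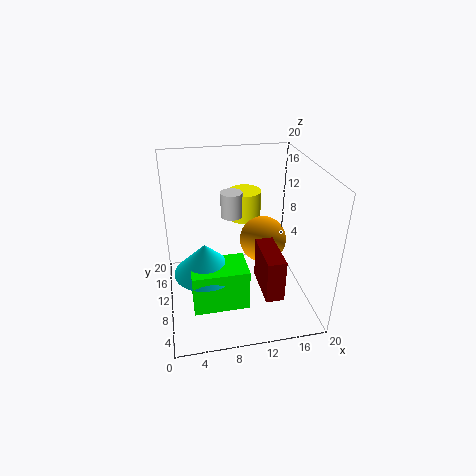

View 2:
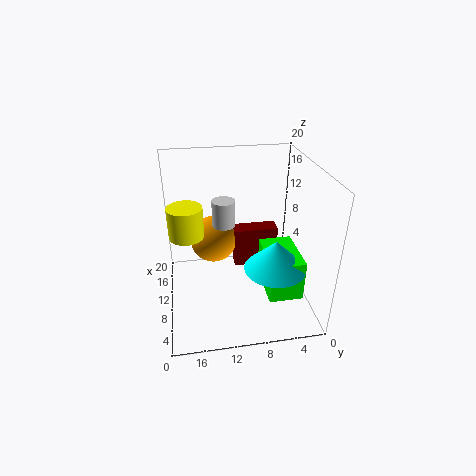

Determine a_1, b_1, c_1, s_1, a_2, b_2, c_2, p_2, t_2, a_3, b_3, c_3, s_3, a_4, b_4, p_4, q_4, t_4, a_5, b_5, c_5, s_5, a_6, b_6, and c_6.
a_1 = 12.5
b_1 = 17
c_1 = 9.5
s_1 = 2.5
a_2 = 3
b_2 = 2.5
c_2 = 4
p_2 = 7
t_2 = 5.5
a_3 = 5
b_3 = 6
c_3 = 8
s_3 = 4
a_4 = 12.5
b_4 = 3.5
p_4 = 2.5
q_4 = 6.5
t_4 = 6
a_5 = 9.5
b_5 = 12
c_5 = 12.5
s_5 = 1.5
a_6 = 14.5
b_6 = 13
c_6 = 7.5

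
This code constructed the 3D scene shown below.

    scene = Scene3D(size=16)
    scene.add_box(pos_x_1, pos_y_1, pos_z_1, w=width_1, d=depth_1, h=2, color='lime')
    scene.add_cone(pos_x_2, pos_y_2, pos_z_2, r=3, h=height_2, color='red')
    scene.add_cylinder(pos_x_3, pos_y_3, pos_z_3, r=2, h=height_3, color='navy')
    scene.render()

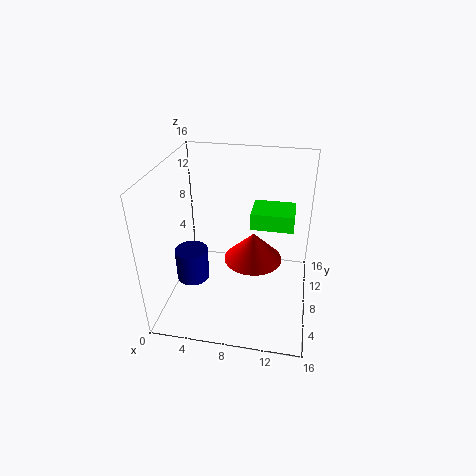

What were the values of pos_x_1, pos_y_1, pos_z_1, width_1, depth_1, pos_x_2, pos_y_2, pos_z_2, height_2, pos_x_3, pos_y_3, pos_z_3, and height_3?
pos_x_1 = 9; pos_y_1 = 10; pos_z_1 = 8; width_1 = 5; depth_1 = 4; pos_x_2 = 10; pos_y_2 = 6; pos_z_2 = 7; height_2 = 3; pos_x_3 = 2; pos_y_3 = 9; pos_z_3 = 1; height_3 = 4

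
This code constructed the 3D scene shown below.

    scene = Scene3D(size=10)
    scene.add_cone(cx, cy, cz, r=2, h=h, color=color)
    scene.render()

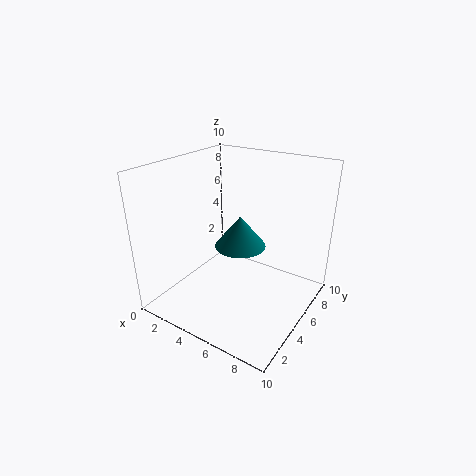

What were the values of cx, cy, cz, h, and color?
cx = 3.75
cy = 7.25
cz = 3
h = 2.5
color = 'teal'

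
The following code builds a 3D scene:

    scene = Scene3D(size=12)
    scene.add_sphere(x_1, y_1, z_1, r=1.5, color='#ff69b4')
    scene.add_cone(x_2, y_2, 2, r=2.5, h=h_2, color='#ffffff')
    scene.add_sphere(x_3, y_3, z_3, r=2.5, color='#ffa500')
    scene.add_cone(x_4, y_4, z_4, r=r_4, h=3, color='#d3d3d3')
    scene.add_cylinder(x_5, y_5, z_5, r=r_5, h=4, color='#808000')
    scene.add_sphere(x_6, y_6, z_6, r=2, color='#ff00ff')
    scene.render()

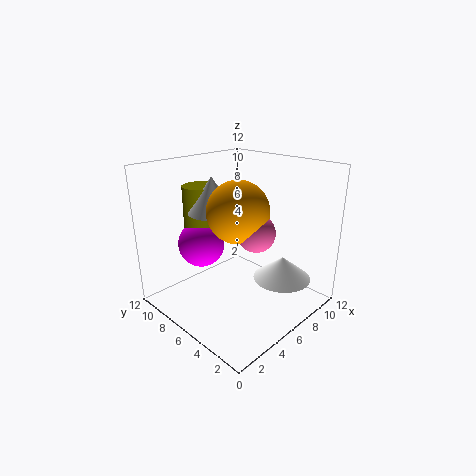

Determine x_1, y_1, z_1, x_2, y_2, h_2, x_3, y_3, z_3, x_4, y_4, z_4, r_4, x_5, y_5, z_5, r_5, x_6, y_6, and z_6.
x_1 = 6; y_1 = 4; z_1 = 7; x_2 = 9; y_2 = 3.5; h_2 = 2; x_3 = 5.5; y_3 = 5.5; z_3 = 8.5; x_4 = 5; y_4 = 8; z_4 = 8; r_4 = 2; x_5 = 5; y_5 = 9.5; z_5 = 6; r_5 = 1.5; x_6 = 4.5; y_6 = 9; z_6 = 5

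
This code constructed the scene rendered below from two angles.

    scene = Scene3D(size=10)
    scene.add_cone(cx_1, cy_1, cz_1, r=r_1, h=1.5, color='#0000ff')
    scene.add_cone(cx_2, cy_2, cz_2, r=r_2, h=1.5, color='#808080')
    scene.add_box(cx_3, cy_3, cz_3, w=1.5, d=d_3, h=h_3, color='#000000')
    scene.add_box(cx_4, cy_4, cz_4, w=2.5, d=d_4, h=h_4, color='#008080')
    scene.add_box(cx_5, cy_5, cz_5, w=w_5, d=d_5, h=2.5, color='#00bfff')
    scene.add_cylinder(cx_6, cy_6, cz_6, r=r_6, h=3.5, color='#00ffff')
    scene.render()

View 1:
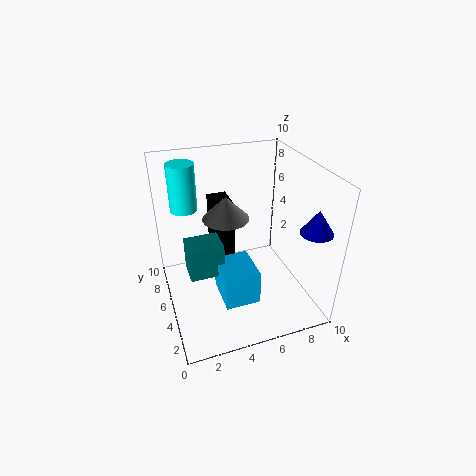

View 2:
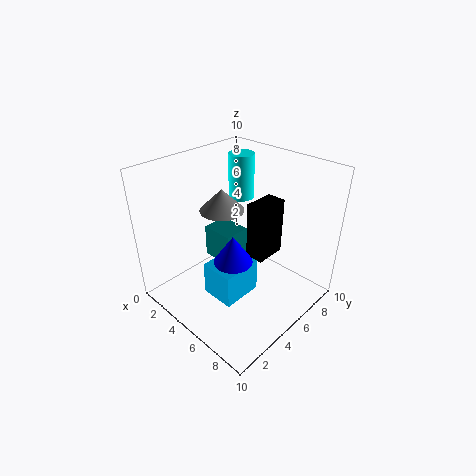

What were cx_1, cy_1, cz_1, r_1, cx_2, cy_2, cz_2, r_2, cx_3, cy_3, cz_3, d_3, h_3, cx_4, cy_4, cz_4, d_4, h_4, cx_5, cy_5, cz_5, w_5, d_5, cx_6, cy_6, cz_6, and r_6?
cx_1 = 8.5; cy_1 = 1; cz_1 = 7; r_1 = 1; cx_2 = 4; cy_2 = 4.5; cz_2 = 7; r_2 = 1.5; cx_3 = 4; cy_3 = 7; cz_3 = 2; d_3 = 2.5; h_3 = 4.5; cx_4 = 1.5; cy_4 = 5; cz_4 = 2; d_4 = 2; h_4 = 2.5; cx_5 = 3.5; cy_5 = 3; cz_5 = 0.5; w_5 = 2.5; d_5 = 3; cx_6 = 2; cy_6 = 8.5; cz_6 = 6; r_6 = 1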